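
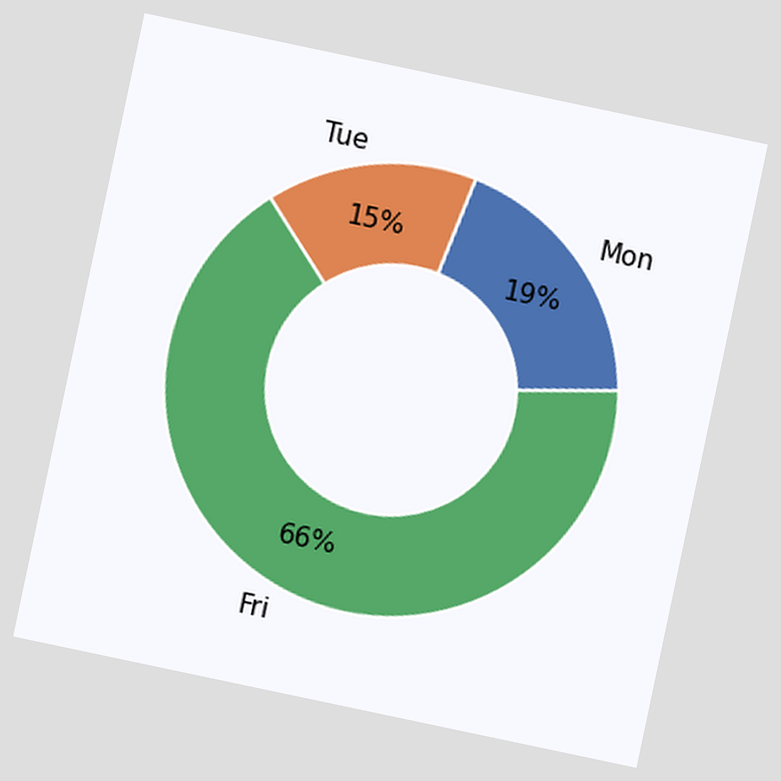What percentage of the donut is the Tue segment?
15%

The chart is tilted about 12° clockwise. The Tue segment takes up 15% of the ring.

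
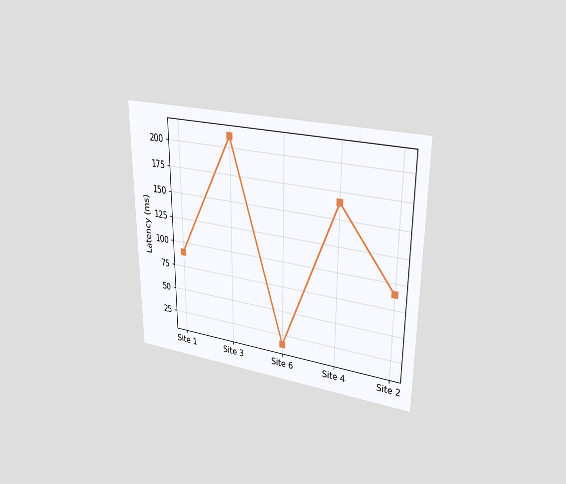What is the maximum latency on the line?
The chart is viewed at a slight angle. The highest point is at Site 3, and reading across to the y-axis gives 210ms.

210ms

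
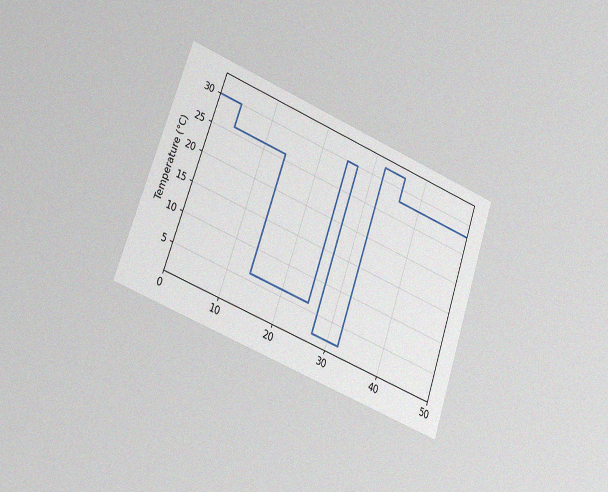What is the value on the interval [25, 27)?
30°C

The chart is tilted about 19° clockwise and viewed slightly from the left, with some photo noise. On [25, 27) the step sits at 30°C.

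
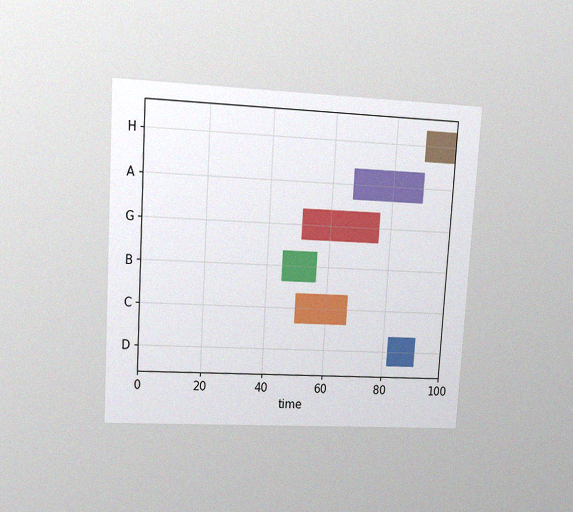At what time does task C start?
50

The chart is tilted about 3° clockwise and viewed at a slight angle, with some photo noise. The C bar begins at t=50.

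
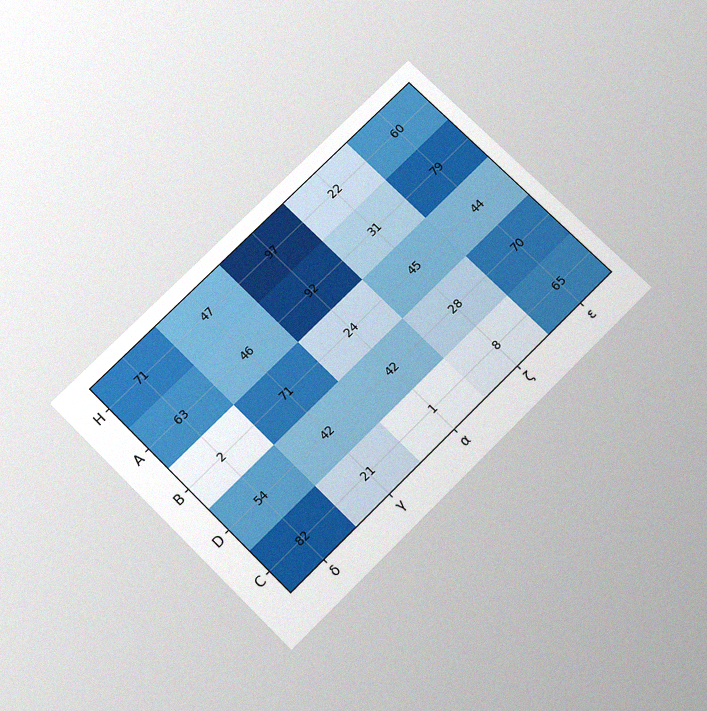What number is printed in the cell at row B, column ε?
44

The chart is tilted about 45° counter-clockwise and viewed slightly from below, with some photo noise. The (B, ε) cell reads 44.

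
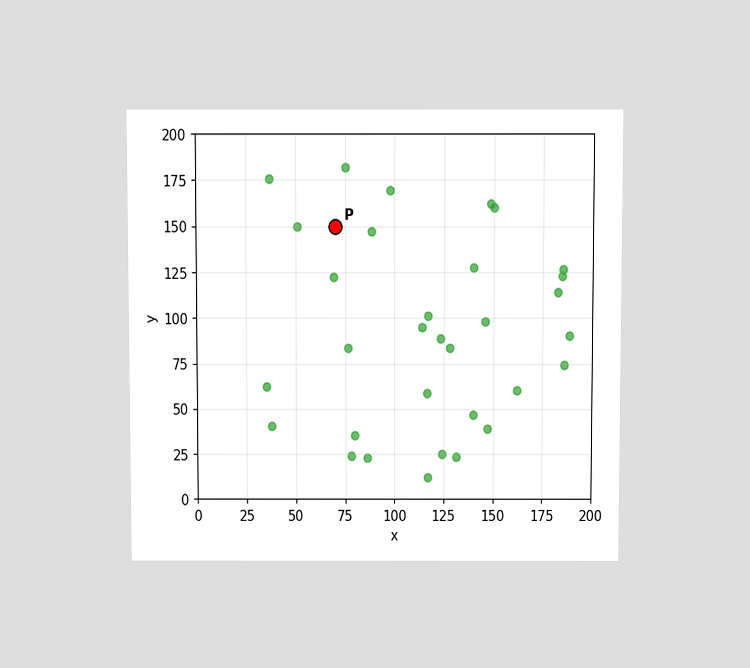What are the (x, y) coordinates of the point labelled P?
The chart is viewed slightly from above. Following the gridlines from P to each axis, P sits at (70, 150).

(70, 150)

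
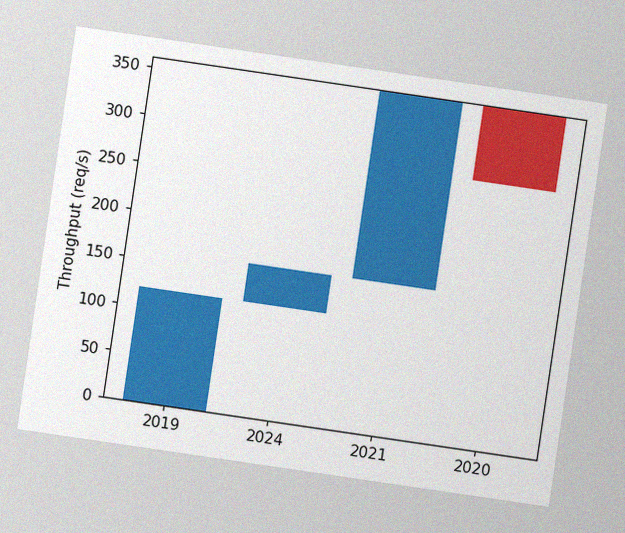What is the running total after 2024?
160req/s

The chart is tilted about 8° clockwise, with some photo noise. After 2024 the running total reaches 160req/s.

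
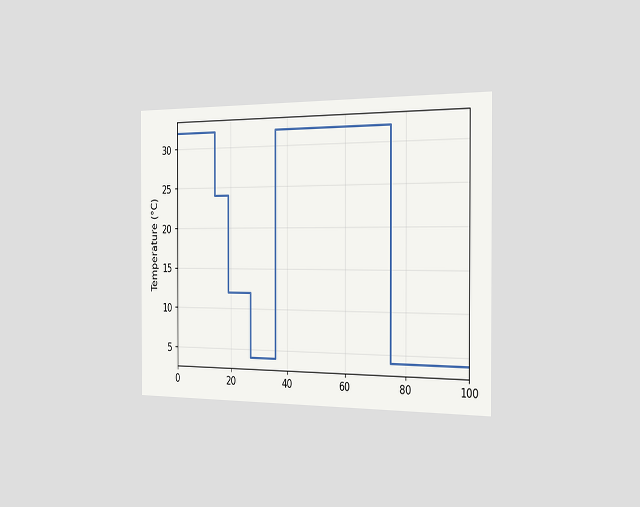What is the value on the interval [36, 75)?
The chart is viewed slightly from the right. On [36, 75) the step sits at 32°C.

32°C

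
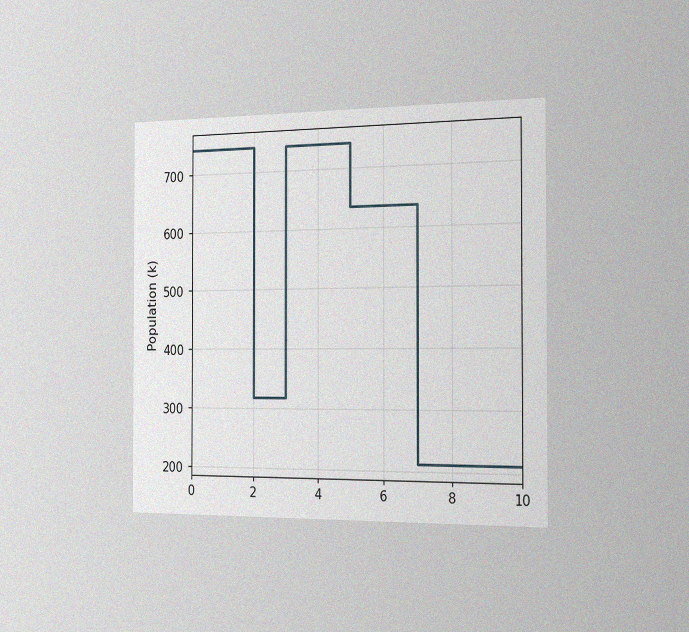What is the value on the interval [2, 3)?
318k

The chart is viewed slightly from the right, with some photo noise. On [2, 3) the step sits at 318k.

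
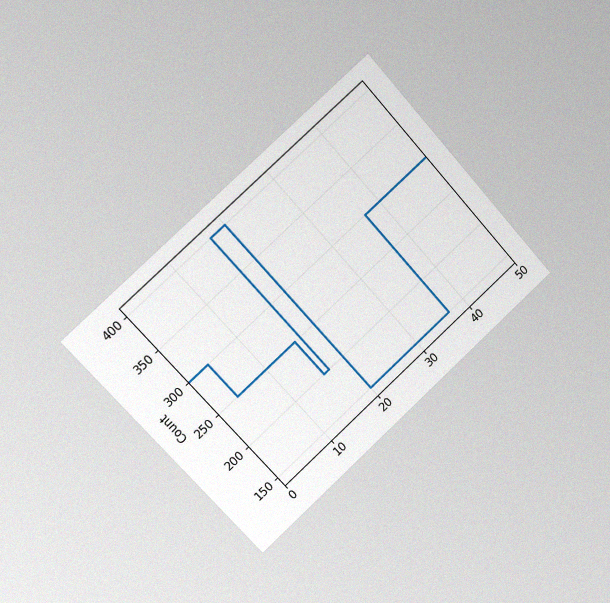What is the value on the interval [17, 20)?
The chart is tilted about 42° counter-clockwise and viewed slightly from the left, with some photo noise. On [17, 20) the step sits at 400.

400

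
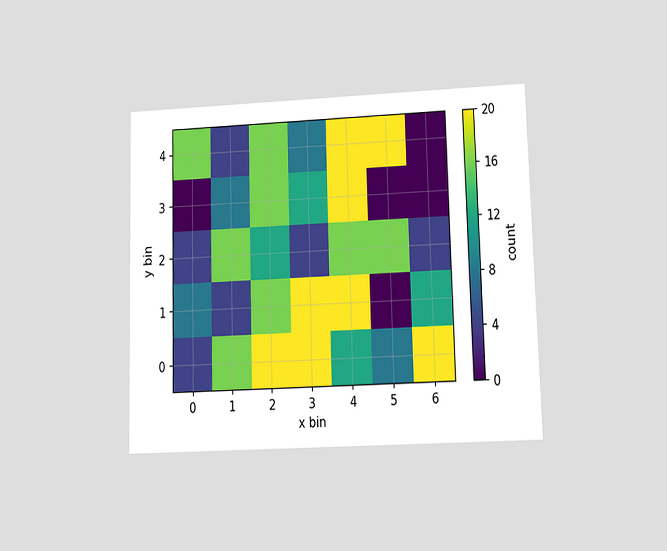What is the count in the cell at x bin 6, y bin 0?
20

The chart is viewed at a slight angle. Matching the cell (6, 0) against the colorbar gives 20.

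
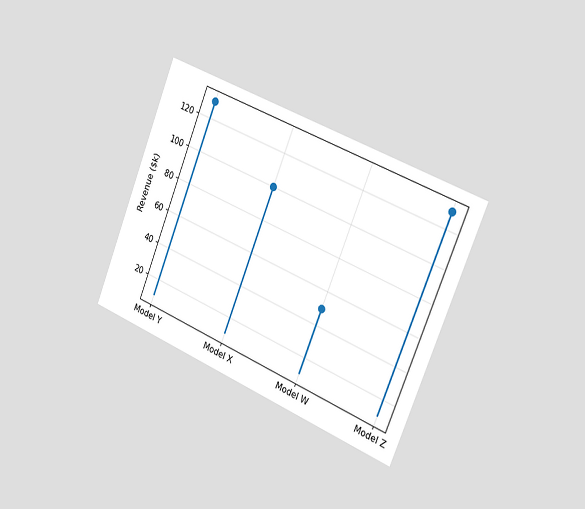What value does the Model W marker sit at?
The chart is tilted about 22° clockwise and viewed slightly from the right. The Model W marker sits at $50k.

$50k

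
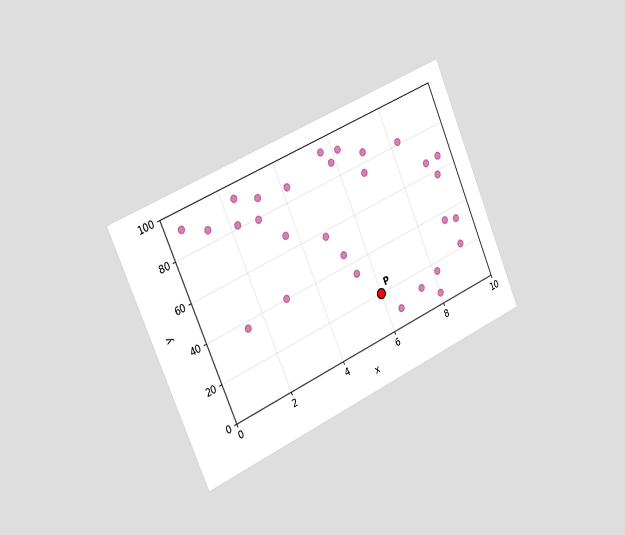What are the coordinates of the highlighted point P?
(6, 20)

The chart is tilted about 24° counter-clockwise and viewed slightly from the left. Following the gridlines from P to each axis, P sits at (6, 20).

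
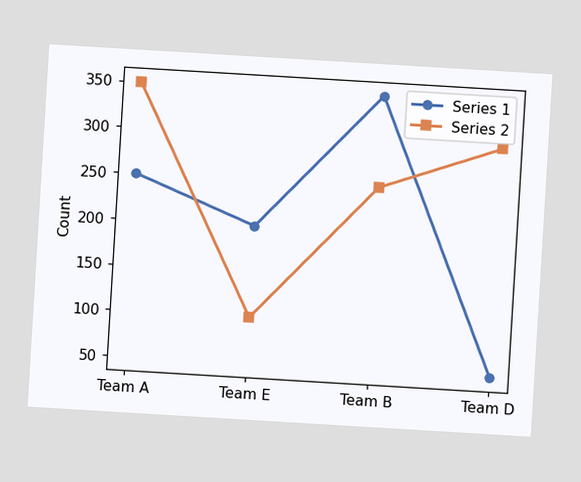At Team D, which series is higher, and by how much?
Series 2, by 250

The chart is tilted about 3° clockwise. At Team D, Series 2 sits above the other line by 250.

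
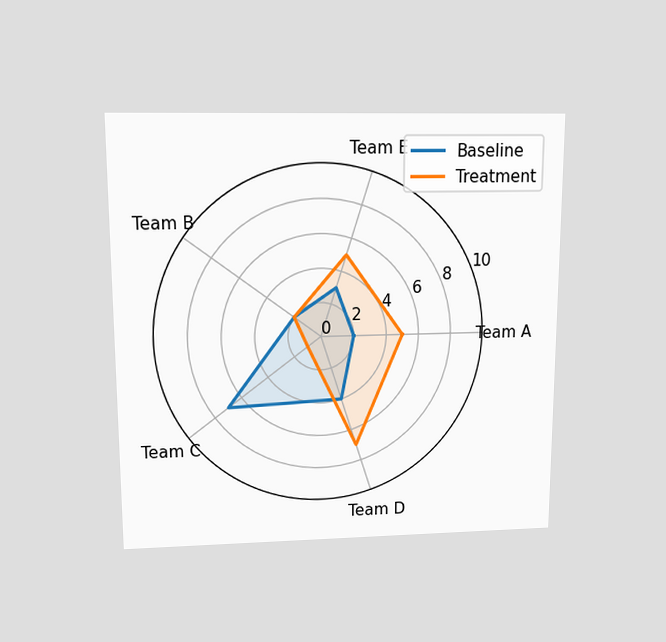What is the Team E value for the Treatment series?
The chart is viewed slightly from above. On the Team E axis, Treatment reaches 5.

5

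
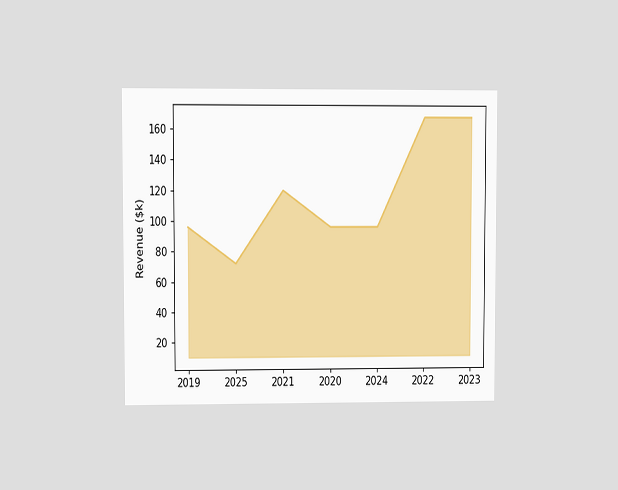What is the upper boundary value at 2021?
$120k

The chart is viewed at a slight angle. At 2021 the upper boundary is at $120k.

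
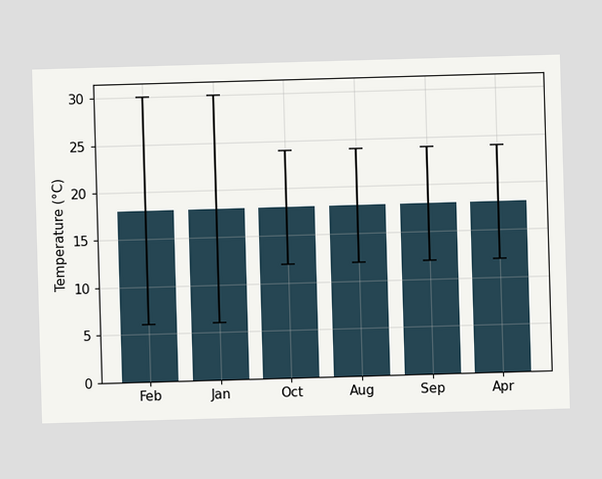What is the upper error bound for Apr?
24°C

The Apr bar's upper whisker reaches 24°C.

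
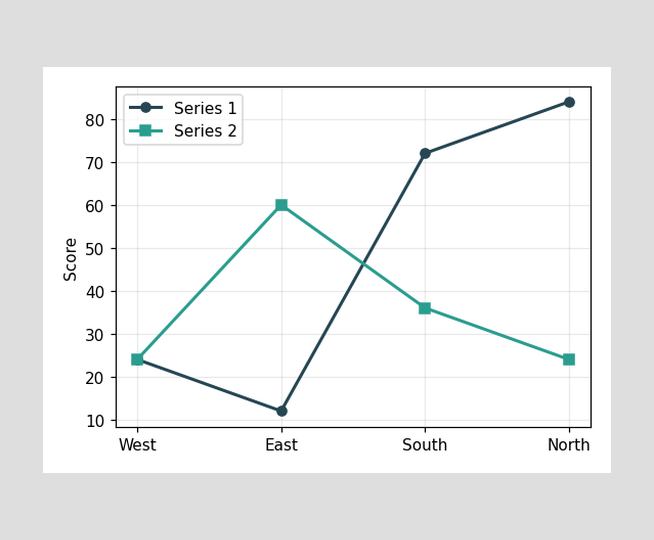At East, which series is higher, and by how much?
At East, Series 2 sits above the other line by 48.

Series 2, by 48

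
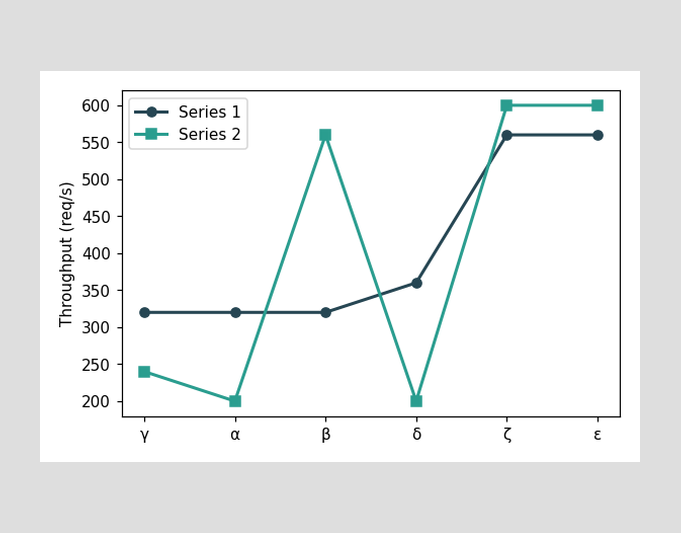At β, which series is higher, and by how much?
At β, Series 2 sits above the other line by 240req/s.

Series 2, by 240req/s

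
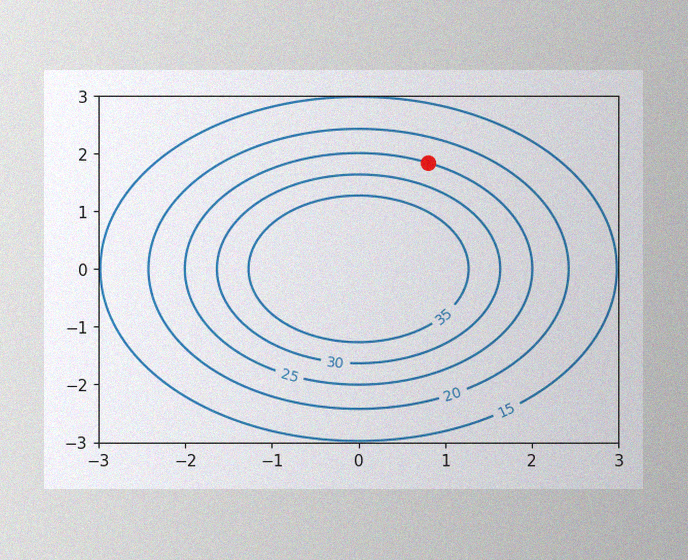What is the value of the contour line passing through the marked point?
The image has some photo noise and uneven lighting. The marked point sits on the contour labelled 25.

25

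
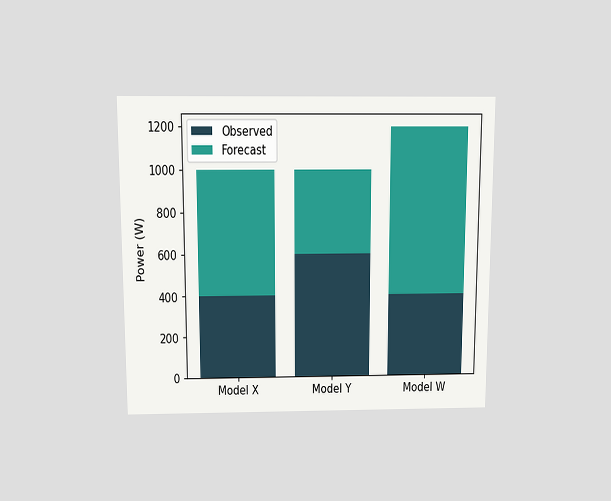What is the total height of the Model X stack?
The chart is viewed slightly from above. The Model X stack's top reaches 1000W on the y-axis.

1000W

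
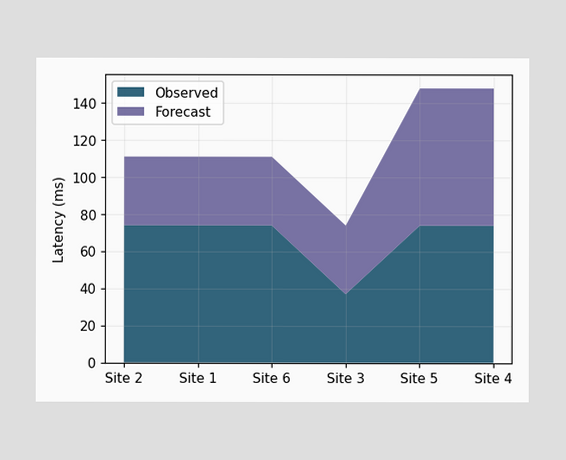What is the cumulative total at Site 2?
The stacked total at Site 2 reaches 111ms.

111ms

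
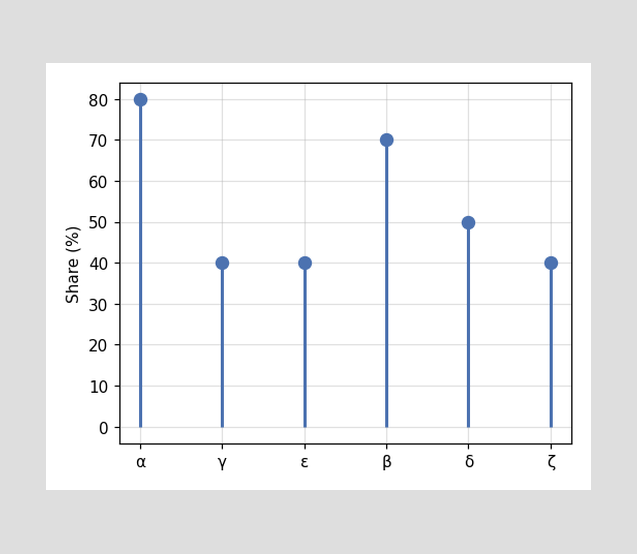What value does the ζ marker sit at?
40%

The ζ marker sits at 40%.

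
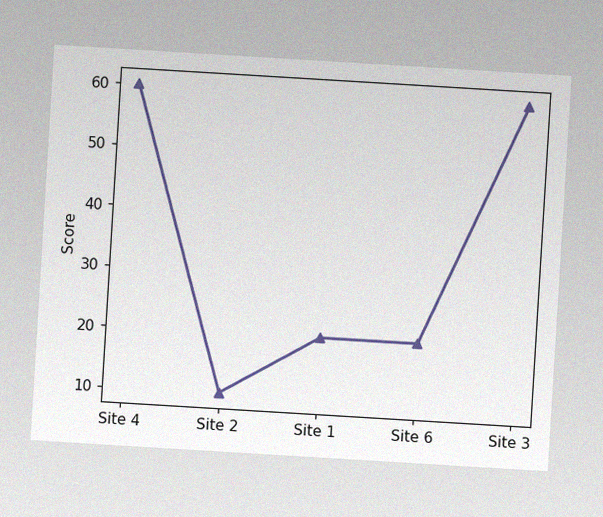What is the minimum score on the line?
10

The chart is tilted about 3° clockwise, with some photo noise. The lowest point is at Site 2, and reading across to the y-axis gives 10.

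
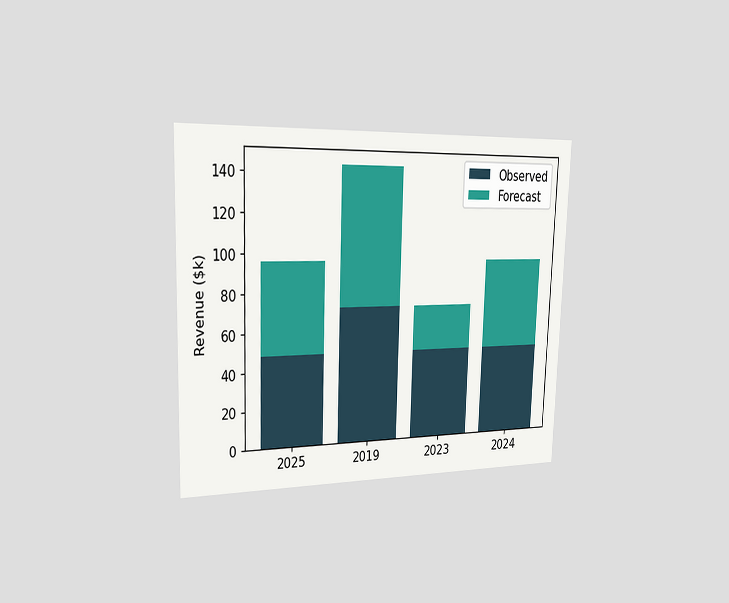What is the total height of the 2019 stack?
$144k

The chart is viewed slightly from the left. The 2019 stack's top reaches $144k on the y-axis.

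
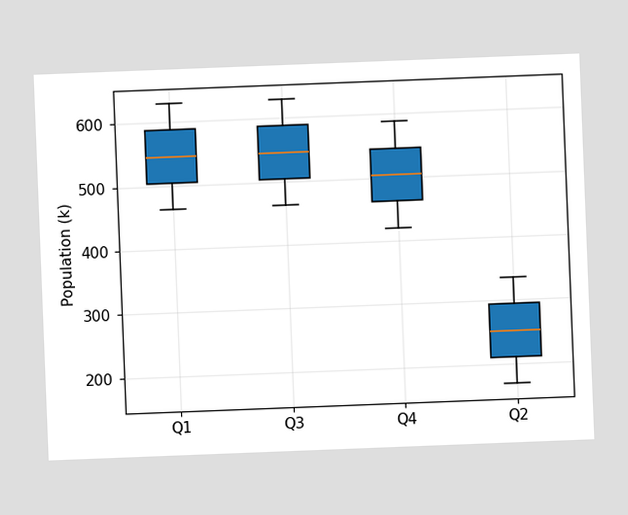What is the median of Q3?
The chart is tilted about 2° counter-clockwise. The median line in the Q3 box sits at 546k.

546k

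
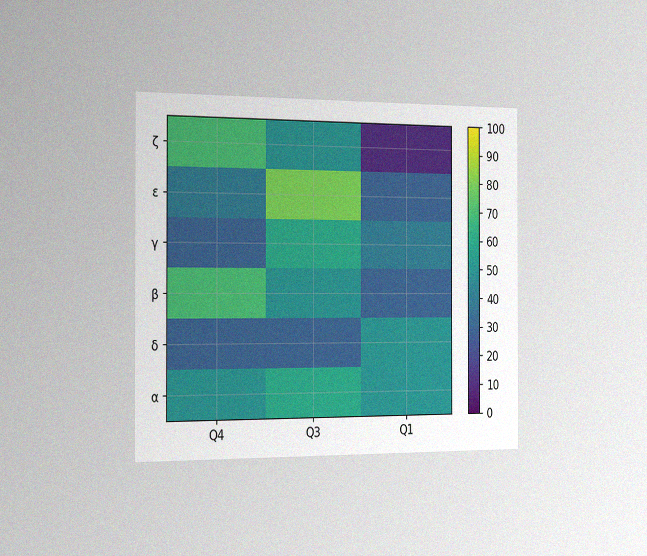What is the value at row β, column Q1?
The chart is viewed slightly from the left, with some photo noise. Matching cell (β, Q1) against the colorbar gives 30.

30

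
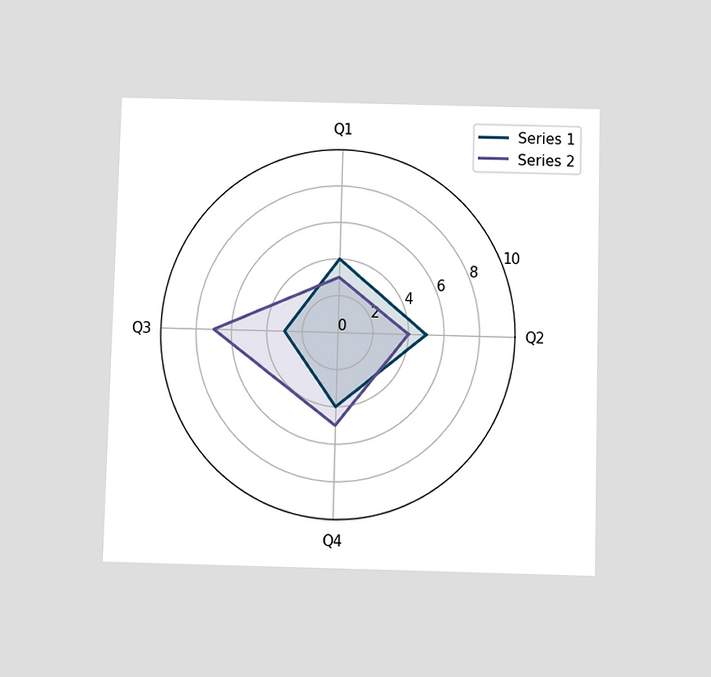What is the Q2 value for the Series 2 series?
The chart is viewed slightly from below. On the Q2 axis, Series 2 reaches 4.

4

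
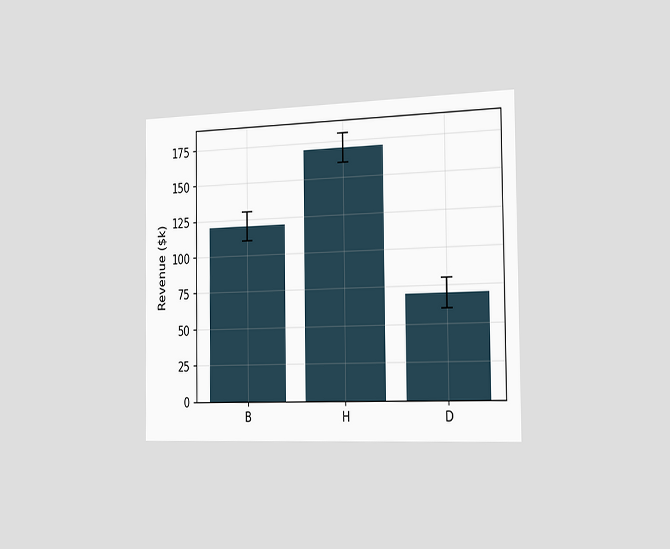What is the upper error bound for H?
The chart is viewed slightly from the right. The H bar's upper whisker reaches $180k.

$180k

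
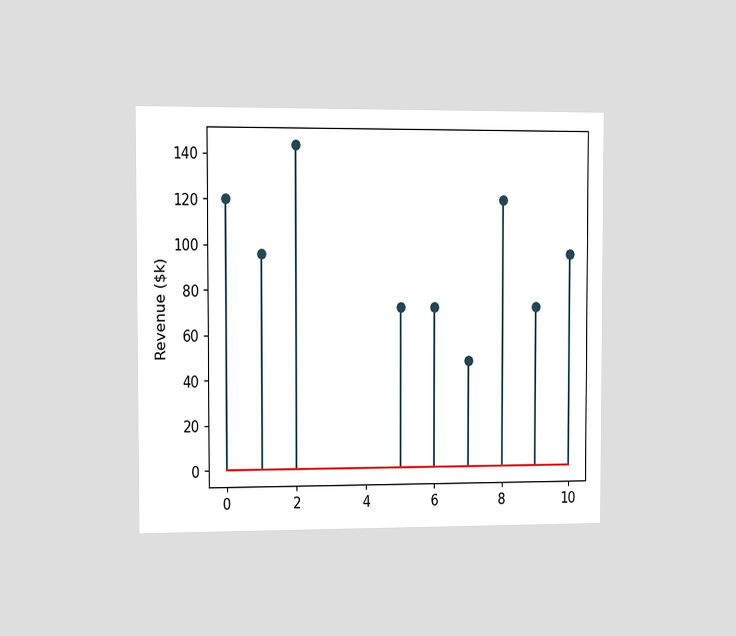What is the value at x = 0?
The chart is viewed slightly from the left. The stem at x=0 reaches $120k.

$120k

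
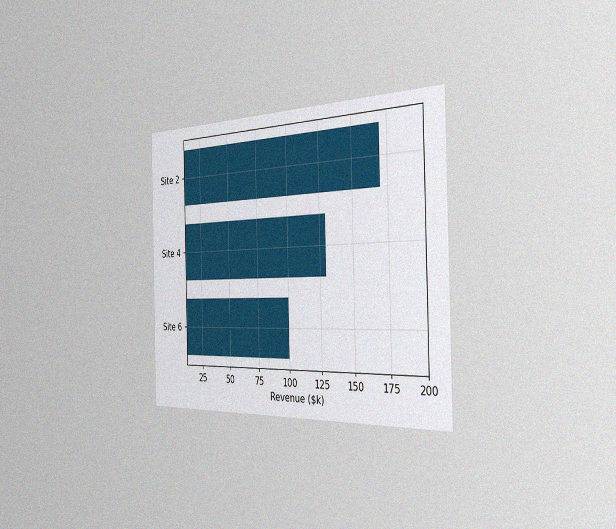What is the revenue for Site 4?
$130k

The chart is viewed slightly from the right, with some photo noise. Reading along the chart's x-axis, the Site 4 bar reaches $130k.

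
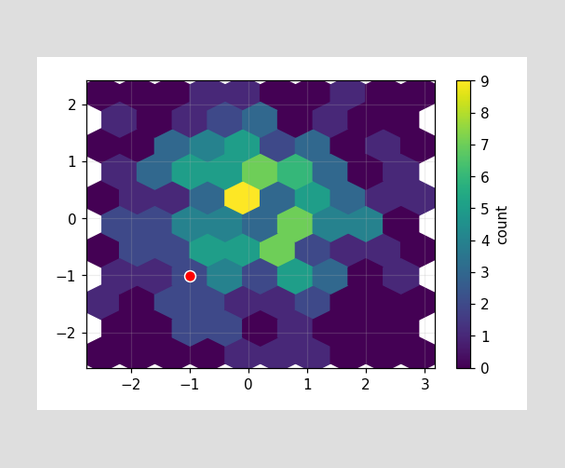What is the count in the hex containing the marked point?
The marked hex reads 2 on the colorbar.

2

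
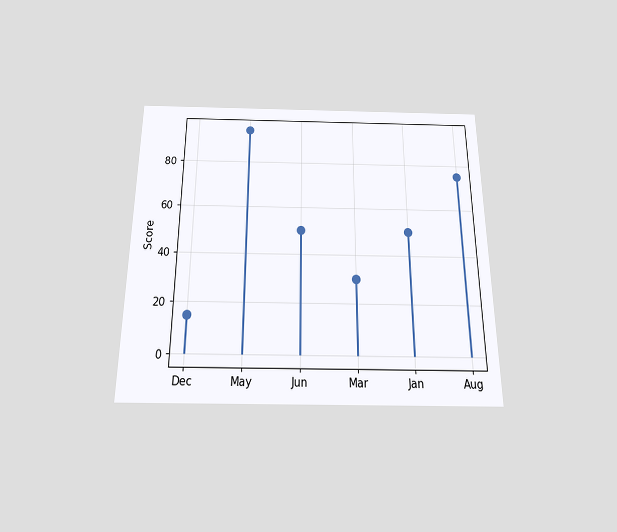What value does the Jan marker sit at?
The chart is viewed slightly from below. The Jan marker sits at 50.

50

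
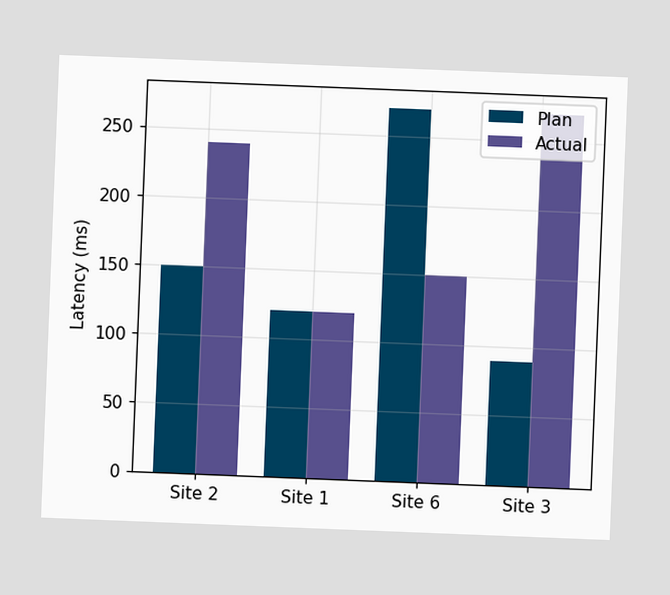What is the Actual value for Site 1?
The chart is tilted about 2° clockwise. The Actual bar at Site 1 reaches 120ms on the y-axis.

120ms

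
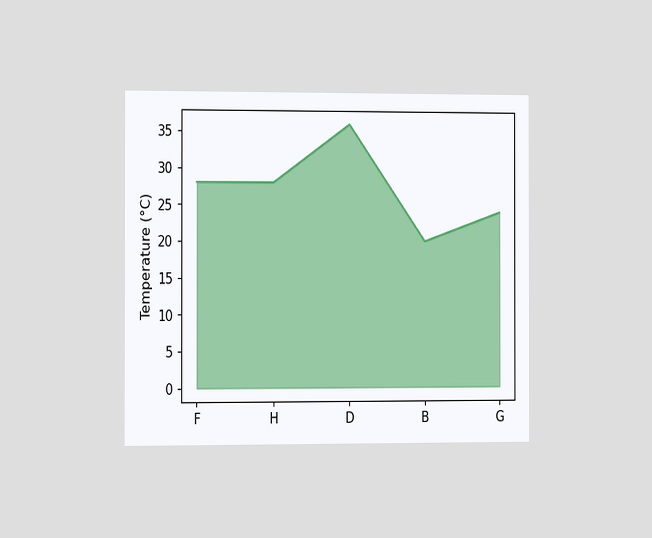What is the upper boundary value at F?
The chart is viewed slightly from the left. At F the upper boundary is at 28°C.

28°C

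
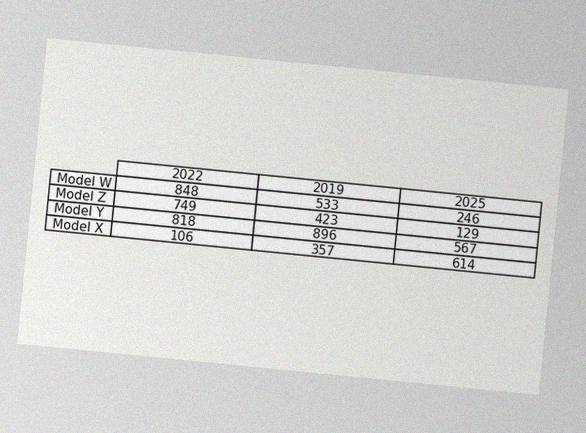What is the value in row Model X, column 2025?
614

The chart is tilted about 6° clockwise, with some photo noise. The (Model X, 2025) cell reads 614.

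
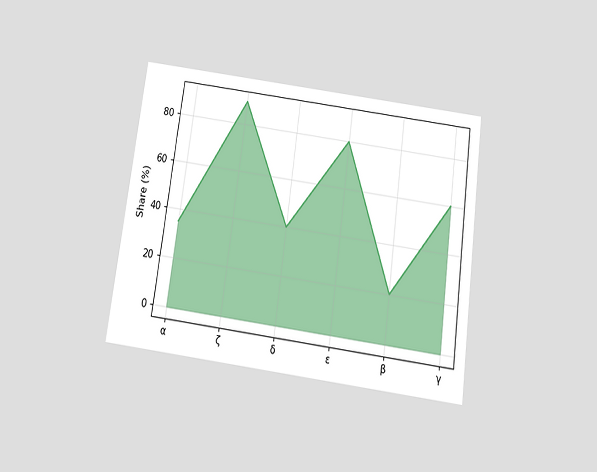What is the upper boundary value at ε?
80%

The chart is tilted about 8° clockwise and viewed slightly from below. At ε the upper boundary is at 80%.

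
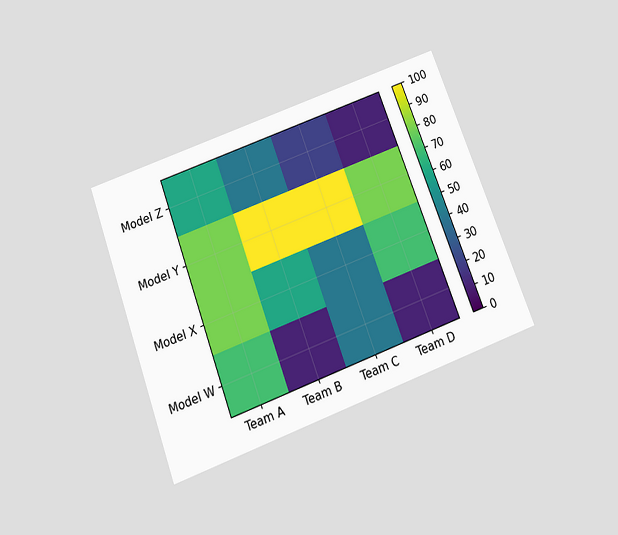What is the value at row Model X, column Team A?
80

The chart is tilted about 20° counter-clockwise and viewed slightly from below. Matching cell (Model X, Team A) against the colorbar gives 80.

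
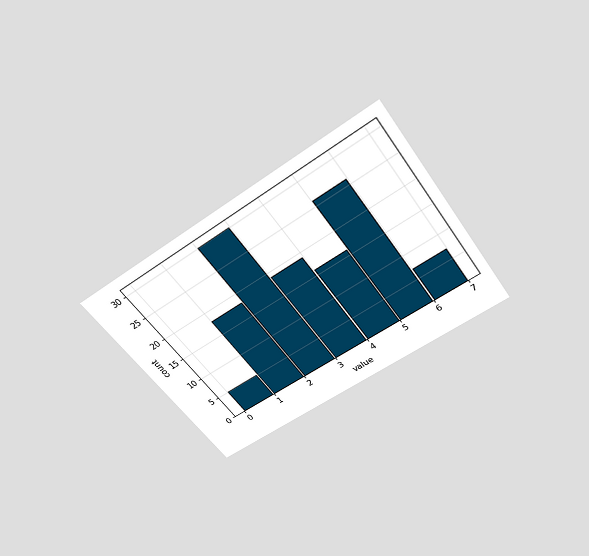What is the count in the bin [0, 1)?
5

The chart is tilted about 35° counter-clockwise and viewed slightly from above. The [0, 1) bin has height 5.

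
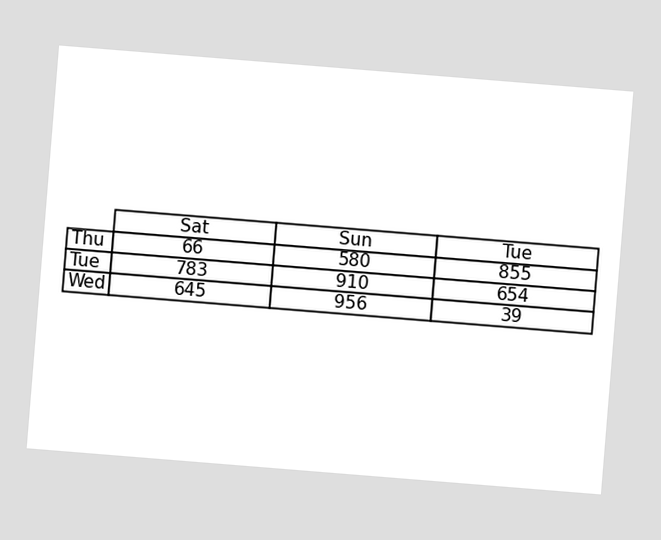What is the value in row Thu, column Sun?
580

The chart is tilted about 5° clockwise. The (Thu, Sun) cell reads 580.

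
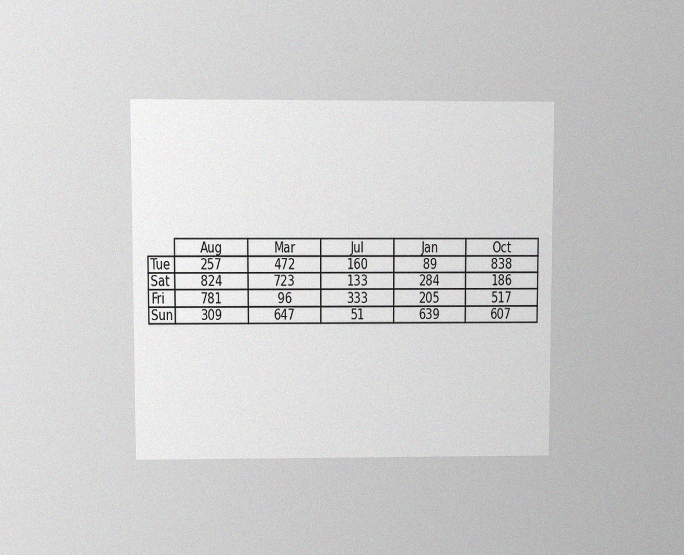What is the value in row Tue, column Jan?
89

The chart is viewed at a slight angle, with some photo noise. The (Tue, Jan) cell reads 89.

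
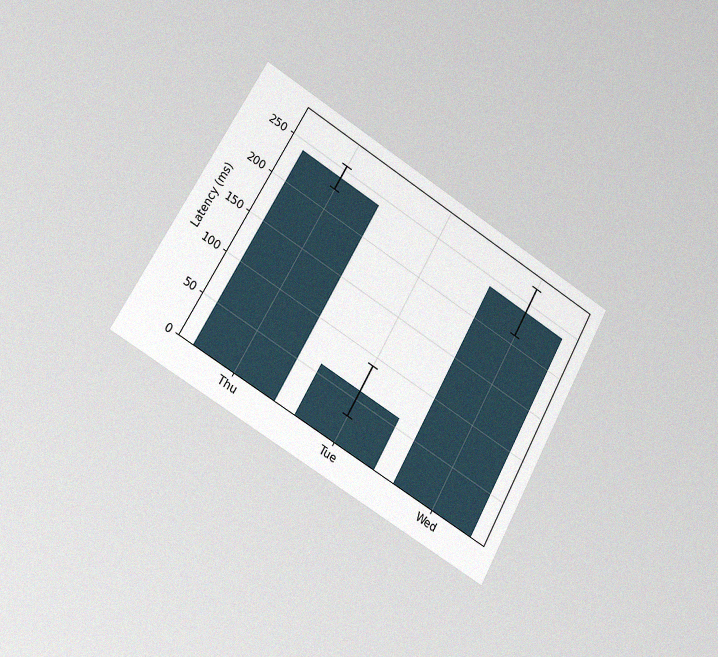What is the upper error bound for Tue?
The chart is tilted about 29° clockwise and viewed slightly from the left, with some photo noise. The Tue bar's upper whisker reaches 90ms.

90ms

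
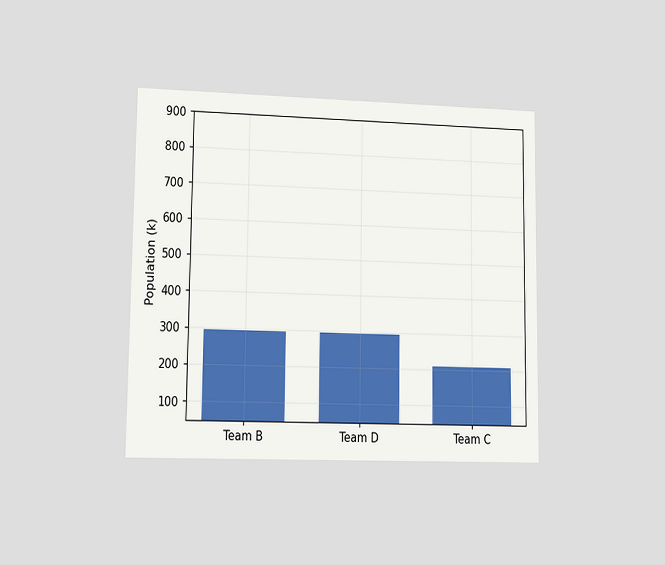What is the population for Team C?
210k

The chart is viewed at a slight angle. Reading along the chart's y-axis, the Team C bar reaches 210k.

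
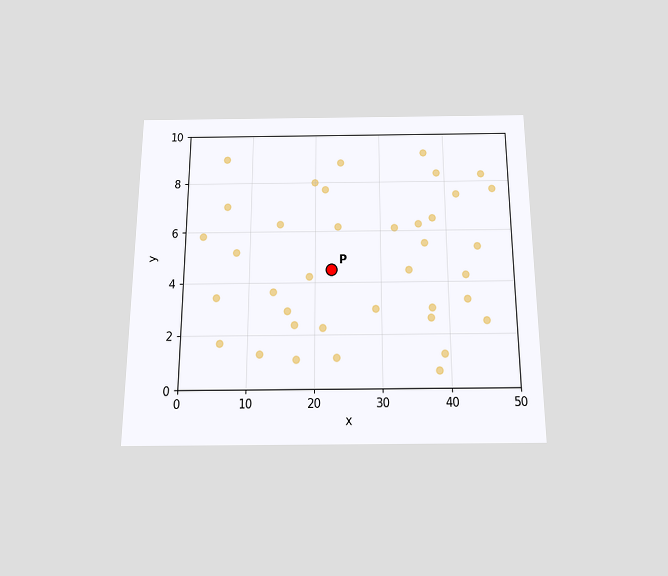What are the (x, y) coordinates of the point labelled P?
The chart is viewed slightly from below. Following the gridlines from P to each axis, P sits at (22.5, 4.5).

(22.5, 4.5)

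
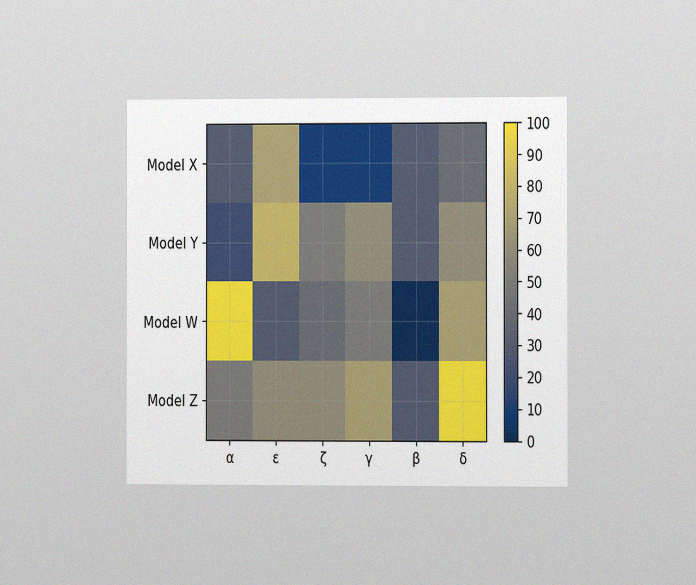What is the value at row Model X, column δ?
40

The chart is viewed at a slight angle, with some photo noise. Matching cell (Model X, δ) against the colorbar gives 40.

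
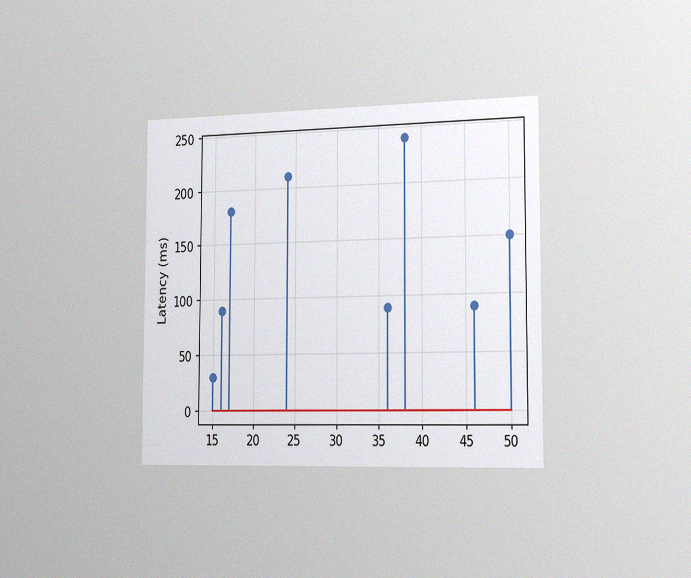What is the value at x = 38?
The chart is viewed slightly from the right, with some photo noise. The stem at x=38 reaches 240ms.

240ms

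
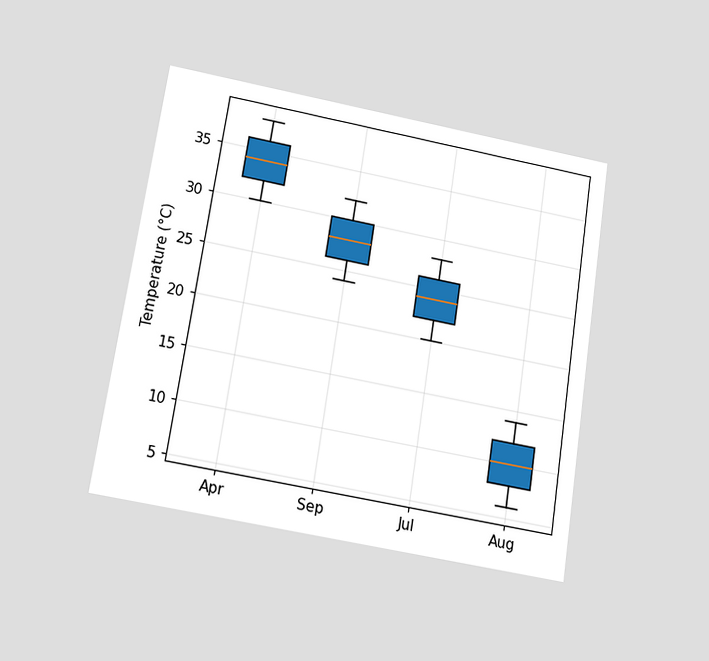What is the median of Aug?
The chart is tilted about 9° clockwise and viewed slightly from below. The median line in the Aug box sits at 10°C.

10°C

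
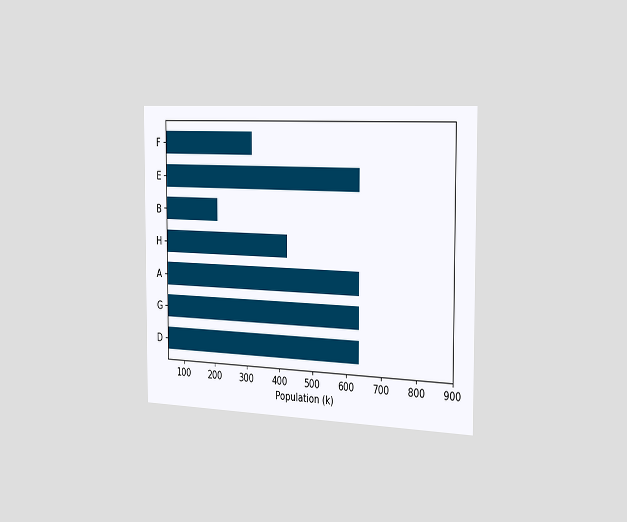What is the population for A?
636k

The chart is viewed slightly from the right. Reading along the chart's x-axis, the A bar reaches 636k.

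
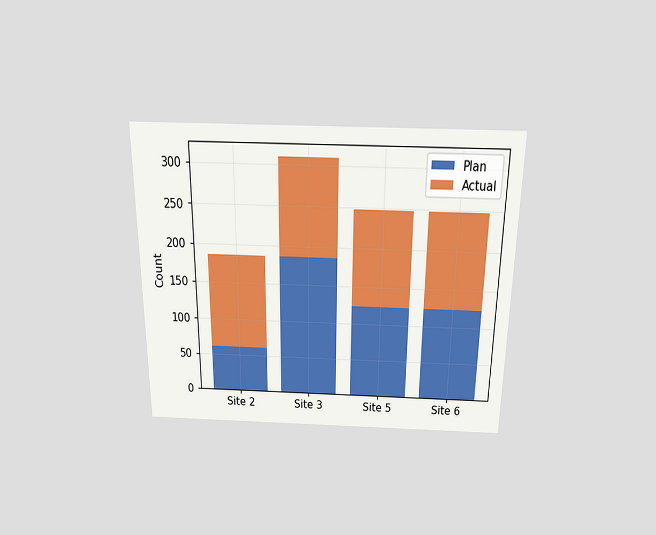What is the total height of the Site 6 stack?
248

The chart is viewed slightly from above. The Site 6 stack's top reaches 248 on the y-axis.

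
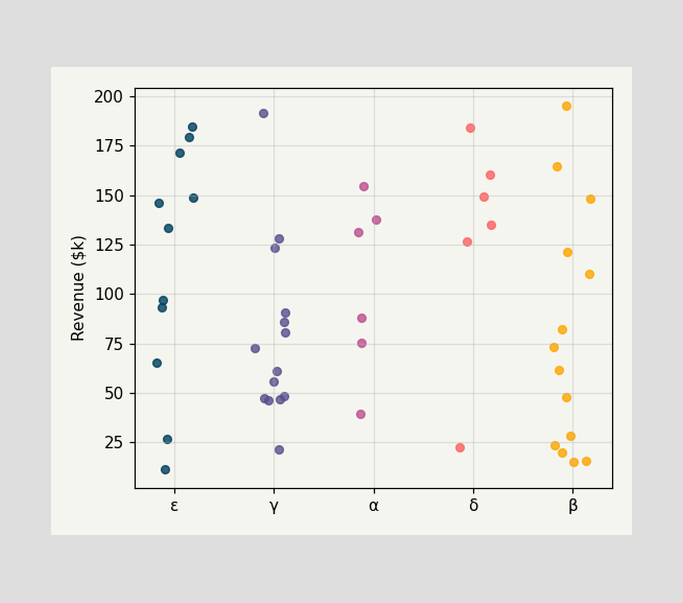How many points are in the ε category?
11

Counting the markers in the ε column gives 11.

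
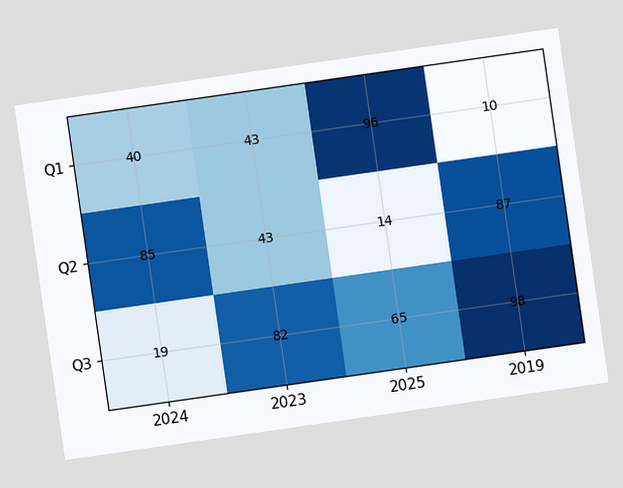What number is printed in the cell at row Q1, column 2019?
The chart is tilted about 8° counter-clockwise. The (Q1, 2019) cell reads 10.

10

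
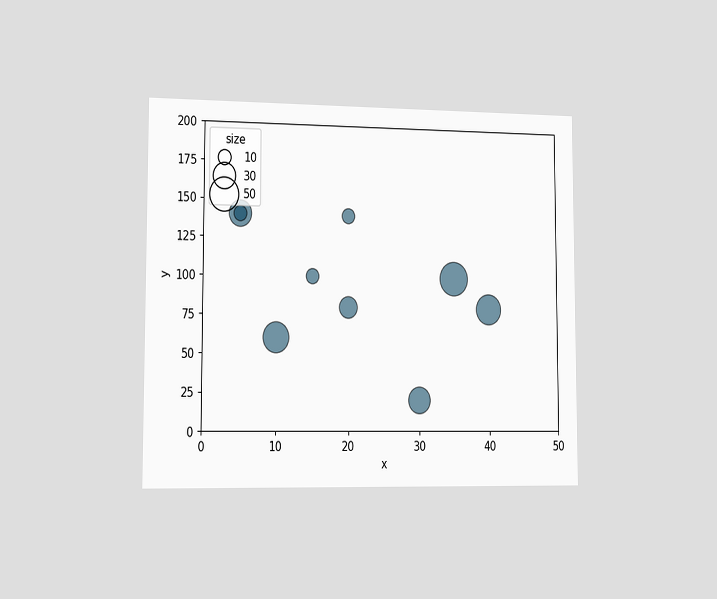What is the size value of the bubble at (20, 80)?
The chart is viewed slightly from the left. Matching the bubble at (20, 80) against the size legend gives 20.

20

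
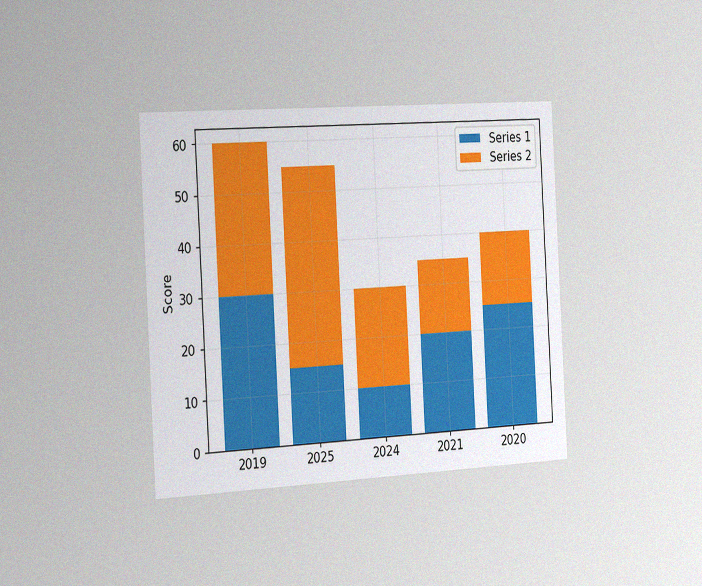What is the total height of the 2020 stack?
40

The chart is tilted about 3° counter-clockwise and viewed slightly from the left, with some photo noise. The 2020 stack's top reaches 40 on the y-axis.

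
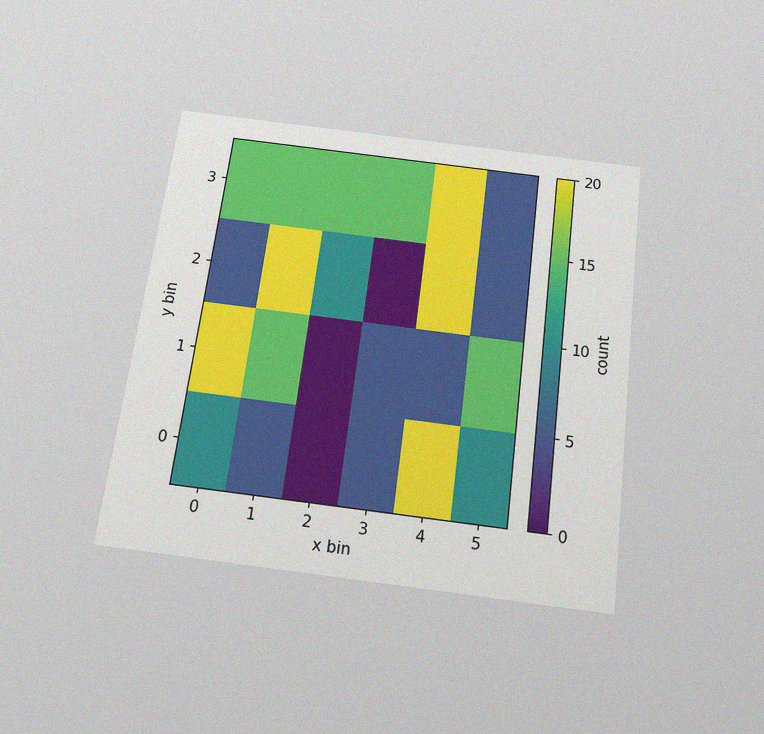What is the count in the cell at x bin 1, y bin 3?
The chart is tilted about 7° clockwise and viewed slightly from below, with some photo noise. Matching the cell (1, 3) against the colorbar gives 15.

15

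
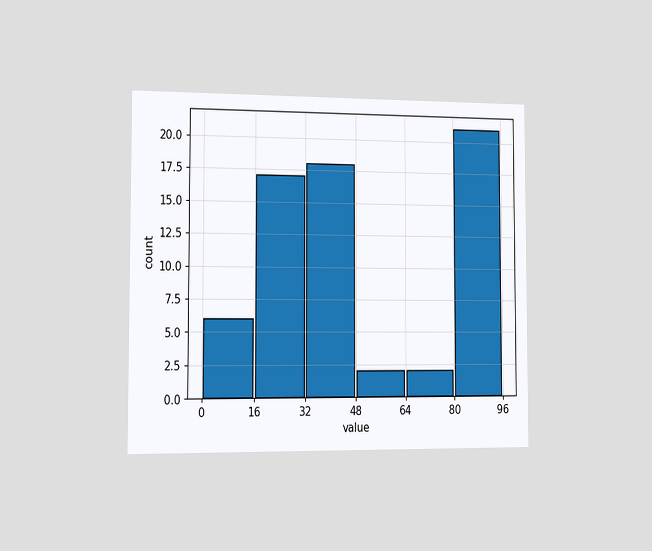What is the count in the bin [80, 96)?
21

The chart is viewed slightly from the left. The [80, 96) bin has height 21.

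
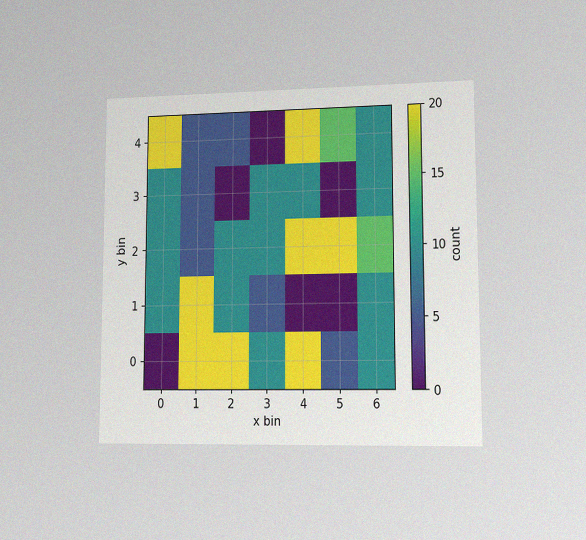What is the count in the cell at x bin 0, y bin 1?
The chart is viewed at a slight angle, with some photo noise. Matching the cell (0, 1) against the colorbar gives 10.

10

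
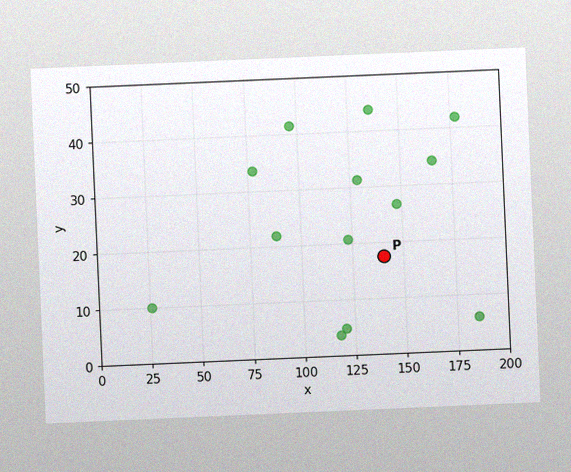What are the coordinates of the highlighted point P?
(140, 17.5)

The chart is tilted about 2° counter-clockwise, with some photo noise. Following the gridlines from P to each axis, P sits at (140, 17.5).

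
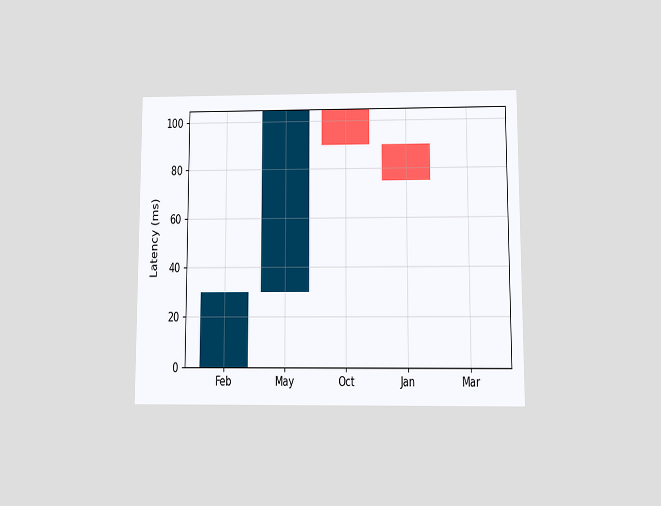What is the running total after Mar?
75ms

The chart is viewed at a slight angle. After Mar the running total reaches 75ms.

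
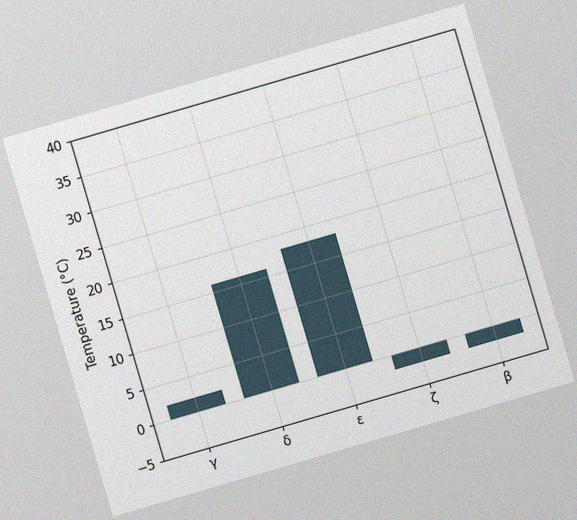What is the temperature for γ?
The chart is tilted about 16° counter-clockwise, with some photo noise. Reading along the chart's y-axis, the γ bar reaches 2°C.

2°C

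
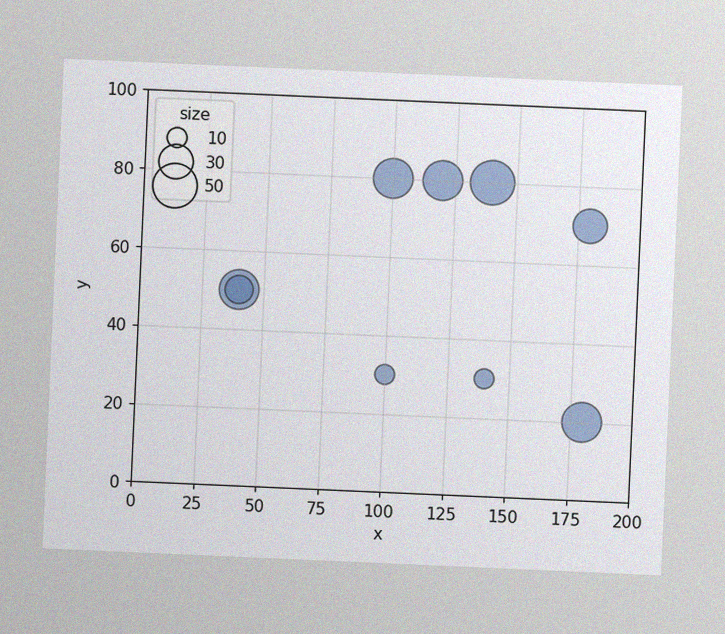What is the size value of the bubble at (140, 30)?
10

The chart is tilted about 3° clockwise, with some photo noise. Matching the bubble at (140, 30) against the size legend gives 10.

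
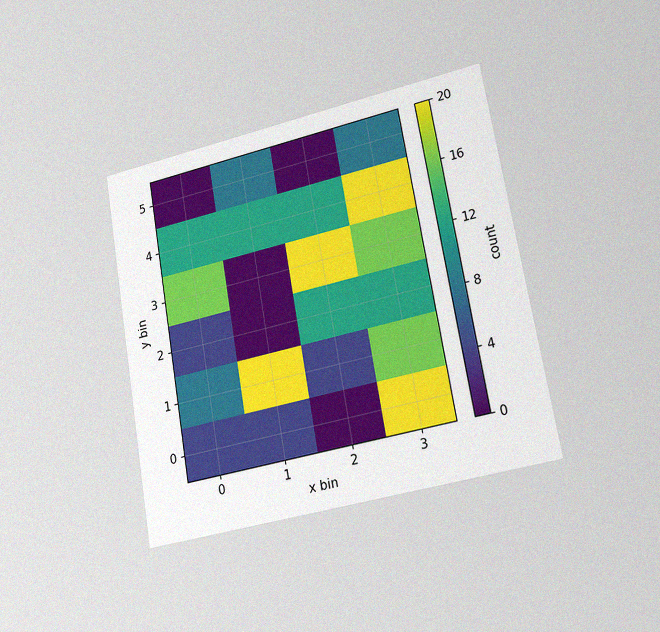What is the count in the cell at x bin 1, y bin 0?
The chart is tilted about 10° counter-clockwise and viewed slightly from the right, with some photo noise. Matching the cell (1, 0) against the colorbar gives 4.

4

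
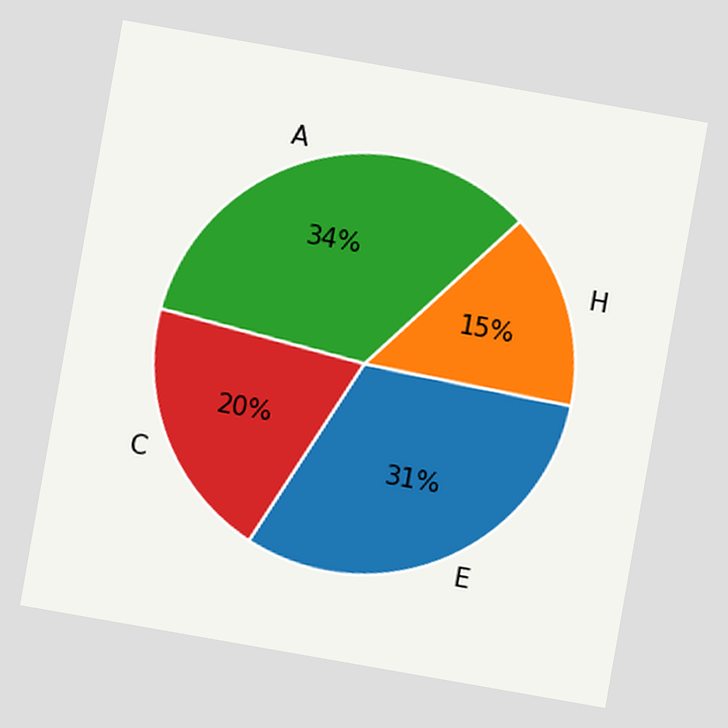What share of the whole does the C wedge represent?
The chart is tilted about 10° clockwise. The C slice takes up 20% of the pie.

20%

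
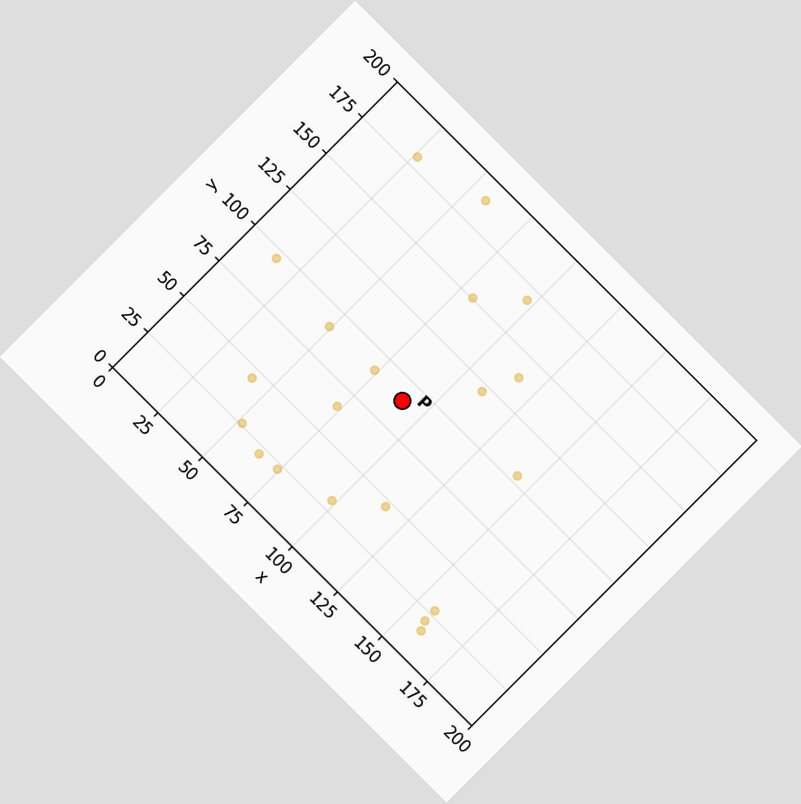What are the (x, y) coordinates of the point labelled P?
(90, 90)

The chart is tilted about 45° clockwise. Following the gridlines from P to each axis, P sits at (90, 90).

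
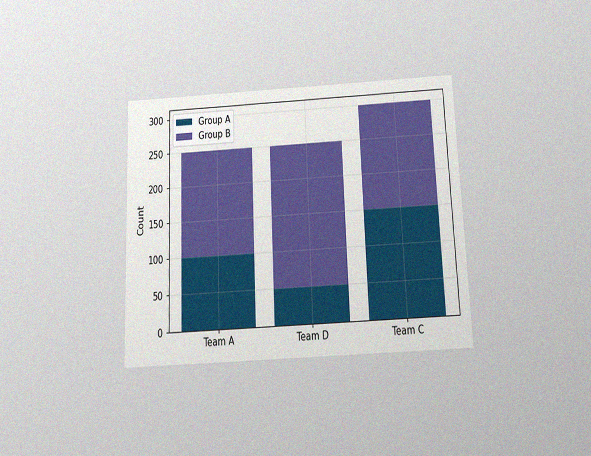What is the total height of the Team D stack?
The chart is tilted about 2° counter-clockwise and viewed slightly from below, with some photo noise. The Team D stack's top reaches 250 on the y-axis.

250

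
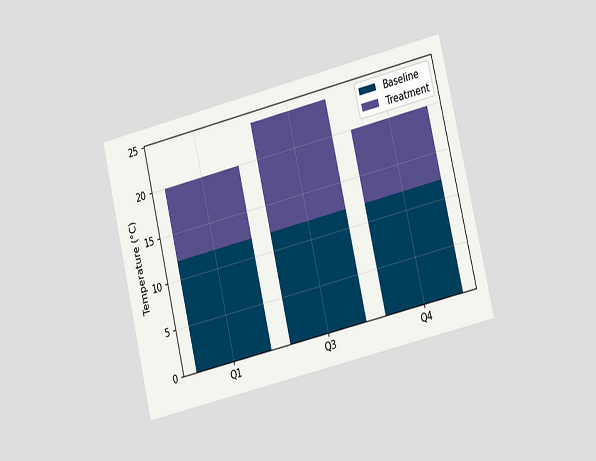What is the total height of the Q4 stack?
20°C

The chart is tilted about 13° counter-clockwise and viewed slightly from the right. The Q4 stack's top reaches 20°C on the y-axis.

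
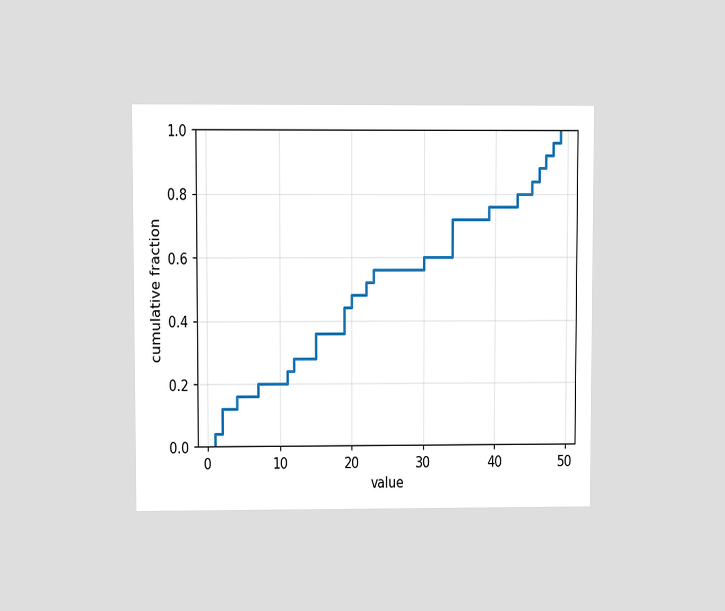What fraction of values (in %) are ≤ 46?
88%

The chart is viewed at a slight angle. At x=46 the ECDF step is at 88%.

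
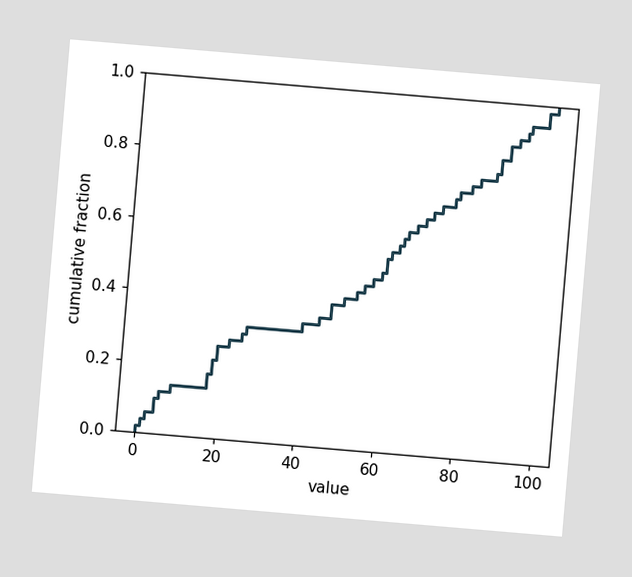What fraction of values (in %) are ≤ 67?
64%

The chart is tilted about 5° clockwise. At x=67 the ECDF step is at 64%.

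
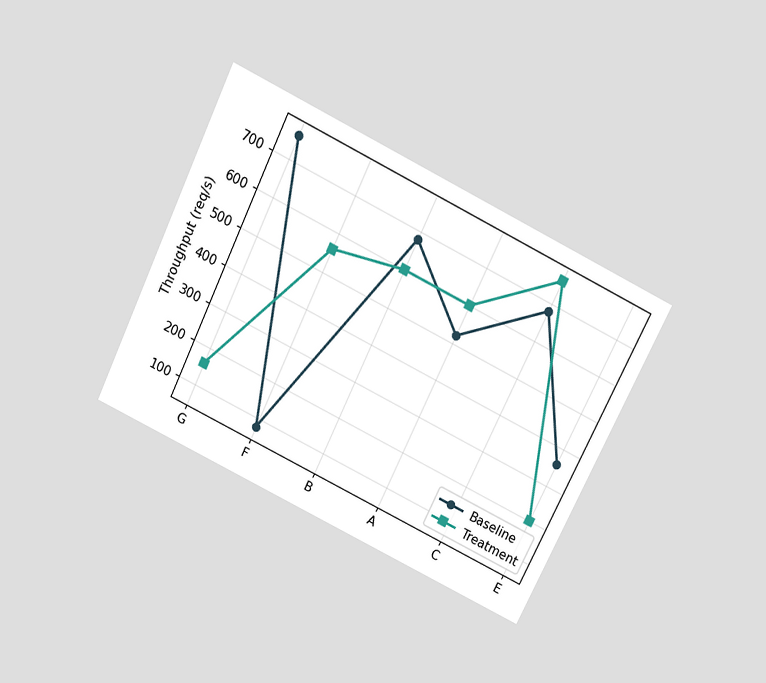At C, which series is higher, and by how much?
The chart is tilted about 26° clockwise and viewed slightly from above. At C, Treatment sits above the other line by 80req/s.

Treatment, by 80req/s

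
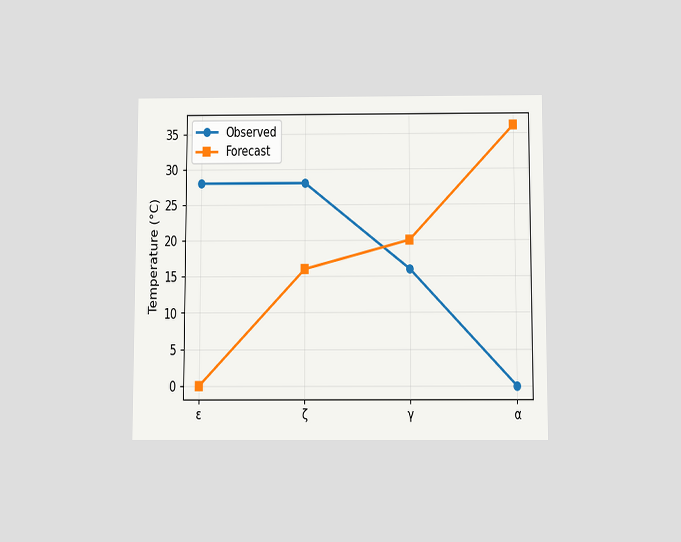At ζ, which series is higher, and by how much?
The chart is viewed slightly from below. At ζ, Observed sits above the other line by 12°C.

Observed, by 12°C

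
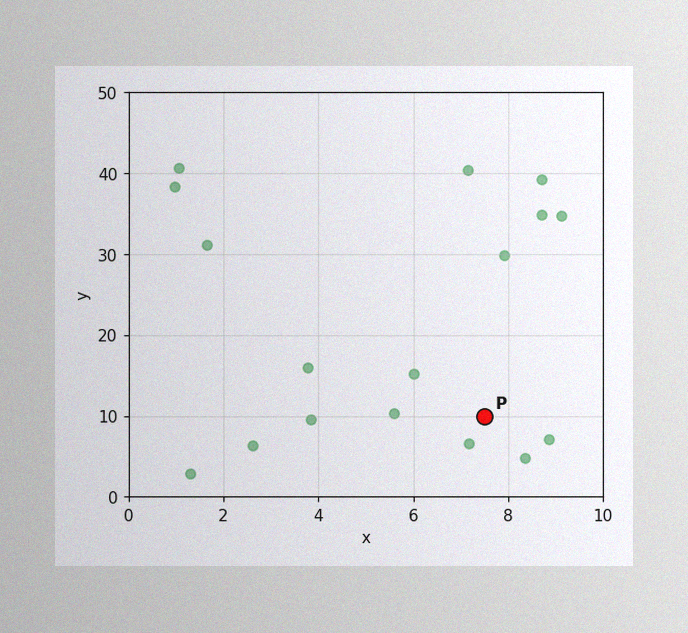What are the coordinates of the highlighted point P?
The image has some photo noise and uneven lighting. Following the gridlines from P to each axis, P sits at (7.5, 10).

(7.5, 10)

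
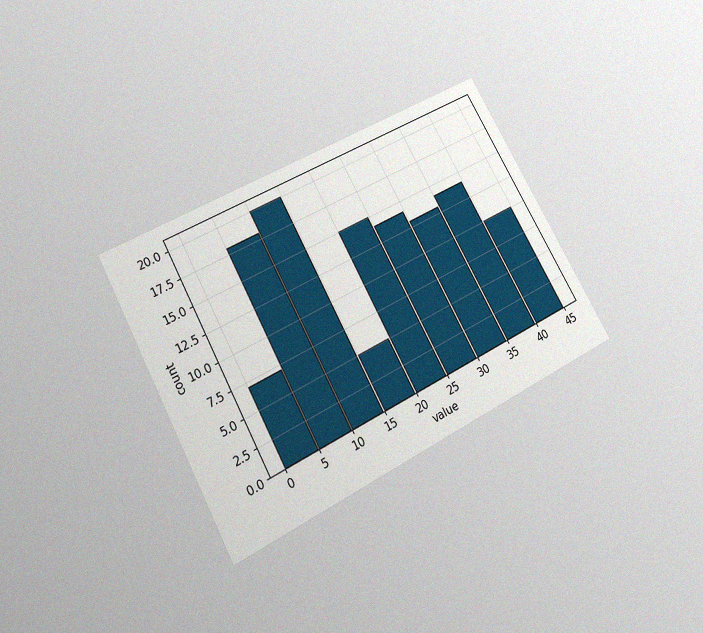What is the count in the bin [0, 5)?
7

The chart is tilted about 28° counter-clockwise and viewed slightly from below, with some photo noise. The [0, 5) bin has height 7.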